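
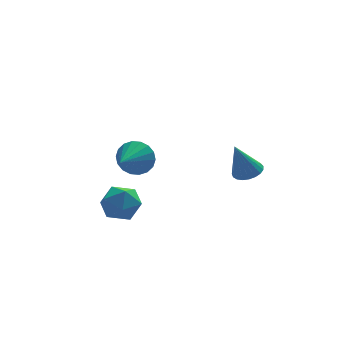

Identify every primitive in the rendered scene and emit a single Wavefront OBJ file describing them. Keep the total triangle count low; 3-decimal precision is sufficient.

v -1.3 0.765 -2.255
v -0.674 0.682 -1.442
v -2.34 -0.685 -1.605
v -0.993 0.976 -1.295
v -1.373 1.229 -1.339
v -1.738 1.39 -1.564
v -2.017 1.427 -1.926
v -2.153 1.333 -2.353
v -2.121 1.127 -2.761
v -1.926 0.849 -3.069
v -1.607 0.554 -3.216
v -1.227 0.302 -3.172
v -0.861 0.141 -2.947
v -0.583 0.103 -2.585
v -0.446 0.197 -2.157
v -0.479 0.404 -1.749
v 3.303 -2.769 -1.72
v 3.743 -3.401 -1.595
v 2.617 -2.891 0.08
v 3.942 -3.161 -1.503
v 4.03 -2.853 -1.449
v 3.992 -2.531 -1.441
v 3.835 -2.25 -1.482
v 3.586 -2.059 -1.564
v 3.288 -1.991 -1.673
v 2.993 -2.057 -1.79
v 2.752 -2.246 -1.895
v 2.605 -2.525 -1.969
v 2.58 -2.847 -2.001
v 2.679 -3.156 -1.984
v 2.887 -3.397 -1.921
v 3.166 -3.53 -1.824
v 3.469 -3.531 -1.708
v -3.8 -4.196 -1.807
v -3.252 -3.287 -1.59
v -2.668 -4.573 -3.09
v -2.12 -3.664 -2.873
v -2.11 -4.484 -2.166
v -2.809 -4.251 -1.373
v -3.111 -3.609 -3.307
v -3.81 -3.376 -2.514
v -2.826 -2.924 -2.518
v -2.207 -3.465 -1.812
v -3.713 -4.395 -2.868
v -3.094 -4.936 -2.162
f 2 1 4
f 2 4 3
f 4 1 5
f 4 5 3
f 5 1 6
f 5 6 3
f 6 1 7
f 6 7 3
f 7 1 8
f 7 8 3
f 8 1 9
f 8 9 3
f 9 1 10
f 9 10 3
f 10 1 11
f 10 11 3
f 11 1 12
f 11 12 3
f 12 1 13
f 12 13 3
f 13 1 14
f 13 14 3
f 14 1 15
f 14 15 3
f 15 1 16
f 15 16 3
f 16 1 2
f 16 2 3
f 18 17 20
f 18 20 19
f 20 17 21
f 20 21 19
f 21 17 22
f 21 22 19
f 22 17 23
f 22 23 19
f 23 17 24
f 23 24 19
f 24 17 25
f 24 25 19
f 25 17 26
f 25 26 19
f 26 17 27
f 26 27 19
f 27 17 28
f 27 28 19
f 28 17 29
f 28 29 19
f 29 17 30
f 29 30 19
f 30 17 31
f 30 31 19
f 31 17 32
f 31 32 19
f 32 17 33
f 32 33 19
f 33 17 18
f 33 18 19
f 34 45 39
f 34 39 35
f 34 35 41
f 34 41 44
f 34 44 45
f 35 39 43
f 39 45 38
f 45 44 36
f 44 41 40
f 41 35 42
f 37 43 38
f 37 38 36
f 37 36 40
f 37 40 42
f 37 42 43
f 38 43 39
f 36 38 45
f 40 36 44
f 42 40 41
f 43 42 35



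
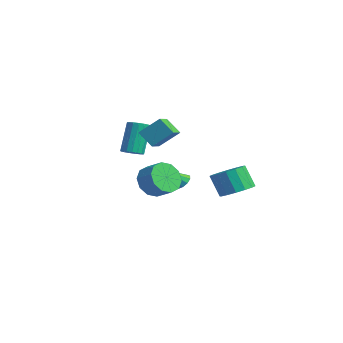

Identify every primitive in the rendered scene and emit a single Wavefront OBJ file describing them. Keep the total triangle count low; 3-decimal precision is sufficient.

v -3.149 2.91 -1.932
v -2.71 3.135 -1.607
v -3.331 1.73 -0.868
v -3.023 3.285 -1.494
v -3.383 3.292 -1.549
v -3.654 3.153 -1.749
v -3.732 2.922 -2.02
v -3.587 2.686 -2.257
v -3.274 2.535 -2.37
v -2.914 2.528 -2.316
v -2.643 2.667 -2.115
v -2.565 2.899 -1.844
v -2.259 0.252 2.44
v -1.717 1.24 3.444
v -1.486 0.672 1.609
v -0.944 1.66 2.614
v -1.456 -0.54 2.786
v -0.914 0.448 3.791
v -0.683 -0.12 1.956
v -0.141 0.868 2.96
v 3.412 -2.041 1.067
v 3.995 -2.579 0.442
v 4.891 -2.217 0.968
v 4.308 -1.679 1.593
v 3.914 -2.013 0.191
v 4.811 -1.652 0.717
v 3.641 -1.458 0.275
v 4.538 -1.096 0.801
v 3.281 -1.125 0.661
v 4.177 -0.764 1.187
v 2.97 -1.142 1.202
v 3.867 -0.781 1.728
v 2.829 -1.503 1.692
v 3.725 -1.141 2.218
v 2.909 -2.068 1.943
v 3.806 -1.707 2.469
v 3.182 -2.624 1.859
v 4.079 -2.262 2.385
v 3.543 -2.956 1.473
v 4.439 -2.595 1.999
v 3.853 -2.939 0.932
v 4.75 -2.578 1.458
v -2.71 -0.346 0.906
v -2.167 -0.592 1.166
v -2.747 0.08 3.014
v -3.29 0.326 2.754
v -2.087 -0.302 1.086
v -2.667 0.37 2.934
v -2.149 -0.022 0.964
v -2.729 0.65 2.812
v -2.34 0.183 0.83
v -2.92 0.855 2.678
v -2.616 0.267 0.713
v -3.196 0.939 2.56
v -2.913 0.211 0.64
v -3.493 0.883 2.488
v -3.164 0.027 0.628
v -3.744 0.699 2.476
v -3.311 -0.242 0.68
v -3.89 0.43 2.528
v -3.32 -0.535 0.784
v -3.9 0.137 2.631
v -3.189 -0.785 0.915
v -3.769 -0.113 2.763
v -2.949 -0.934 1.045
v -3.529 -0.262 2.893
v -2.654 -0.949 1.143
v -3.234 -0.277 2.991
v -2.372 -0.825 1.186
v -2.952 -0.153 3.034
v 2.315 3.406 -0.878
v 3.075 3.87 -0.422
v 2.465 3.577 0.894
v 1.705 3.114 0.438
v 2.722 4.24 -0.504
v 2.112 3.947 0.812
v 2.26 4.386 -0.686
v 1.65 4.093 0.63
v 1.813 4.27 -0.919
v 1.202 3.977 0.397
v 1.5 3.922 -1.141
v 0.89 3.63 0.175
v 1.406 3.437 -1.293
v 0.796 3.144 0.023
v 1.555 2.943 -1.334
v 0.945 2.65 -0.018
v 1.908 2.573 -1.252
v 1.298 2.28 0.064
v 2.37 2.427 -1.07
v 1.76 2.134 0.246
v 2.818 2.543 -0.837
v 2.207 2.25 0.479
v 3.13 2.89 -0.615
v 2.52 2.598 0.701
v 3.224 3.376 -0.463
v 2.614 3.083 0.853
f 2 1 4
f 2 4 3
f 4 1 5
f 4 5 3
f 5 1 6
f 5 6 3
f 6 1 7
f 6 7 3
f 7 1 8
f 7 8 3
f 8 1 9
f 8 9 3
f 9 1 10
f 9 10 3
f 10 1 11
f 10 11 3
f 11 1 12
f 11 12 3
f 12 1 2
f 12 2 3
f 14 16 13
f 17 14 13
f 13 16 15
f 15 17 13
f 14 20 16
f 18 14 17
f 18 20 14
f 16 20 15
f 19 17 15
f 15 20 19
f 19 18 17
f 20 18 19
f 22 21 25
f 22 25 23
f 23 25 26
f 23 26 24
f 25 21 27
f 25 27 26
f 26 27 28
f 26 28 24
f 27 21 29
f 27 29 28
f 28 29 30
f 28 30 24
f 29 21 31
f 29 31 30
f 30 31 32
f 30 32 24
f 31 21 33
f 31 33 32
f 32 33 34
f 32 34 24
f 33 21 35
f 33 35 34
f 34 35 36
f 34 36 24
f 35 21 37
f 35 37 36
f 36 37 38
f 36 38 24
f 37 21 39
f 37 39 38
f 38 39 40
f 38 40 24
f 39 21 41
f 39 41 40
f 40 41 42
f 40 42 24
f 41 21 22
f 41 22 42
f 42 22 23
f 42 23 24
f 44 43 47
f 44 47 45
f 45 47 48
f 45 48 46
f 47 43 49
f 47 49 48
f 48 49 50
f 48 50 46
f 49 43 51
f 49 51 50
f 50 51 52
f 50 52 46
f 51 43 53
f 51 53 52
f 52 53 54
f 52 54 46
f 53 43 55
f 53 55 54
f 54 55 56
f 54 56 46
f 55 43 57
f 55 57 56
f 56 57 58
f 56 58 46
f 57 43 59
f 57 59 58
f 58 59 60
f 58 60 46
f 59 43 61
f 59 61 60
f 60 61 62
f 60 62 46
f 61 43 63
f 61 63 62
f 62 63 64
f 62 64 46
f 63 43 65
f 63 65 64
f 64 65 66
f 64 66 46
f 65 43 67
f 65 67 66
f 66 67 68
f 66 68 46
f 67 43 69
f 67 69 68
f 68 69 70
f 68 70 46
f 69 43 44
f 69 44 70
f 70 44 45
f 70 45 46
f 72 71 75
f 72 75 73
f 73 75 76
f 73 76 74
f 75 71 77
f 75 77 76
f 76 77 78
f 76 78 74
f 77 71 79
f 77 79 78
f 78 79 80
f 78 80 74
f 79 71 81
f 79 81 80
f 80 81 82
f 80 82 74
f 81 71 83
f 81 83 82
f 82 83 84
f 82 84 74
f 83 71 85
f 83 85 84
f 84 85 86
f 84 86 74
f 85 71 87
f 85 87 86
f 86 87 88
f 86 88 74
f 87 71 89
f 87 89 88
f 88 89 90
f 88 90 74
f 89 71 91
f 89 91 90
f 90 91 92
f 90 92 74
f 91 71 93
f 91 93 92
f 92 93 94
f 92 94 74
f 93 71 95
f 93 95 94
f 94 95 96
f 94 96 74
f 95 71 72
f 95 72 96
f 96 72 73
f 96 73 74



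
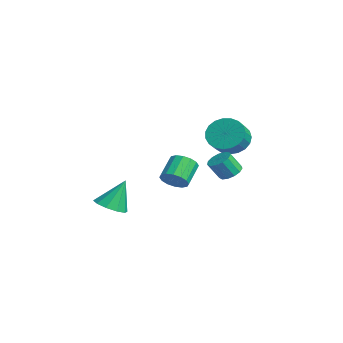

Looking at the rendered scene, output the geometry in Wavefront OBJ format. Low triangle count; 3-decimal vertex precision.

v 1.703 -2.721 -1.87
v 2.662 -2.686 -1.851
v 1.637 -1.859 -0.19
v 2.465 -2.191 -2.113
v 1.977 -1.899 -2.282
v 1.385 -1.921 -2.294
v 0.913 -2.248 -2.144
v 0.744 -2.757 -1.889
v 0.94 -3.252 -1.628
v 1.428 -3.544 -1.459
v 2.021 -3.522 -1.447
v 2.492 -3.194 -1.597
v 1.086 4.173 1.788
v 1.657 3.85 0.917
v 2.365 3.203 1.622
v 1.794 3.527 2.492
v 1.878 4.226 1.041
v 2.586 3.58 1.745
v 1.962 4.593 1.293
v 2.67 3.946 1.998
v 1.894 4.888 1.631
v 2.602 4.241 2.336
v 1.687 5.058 1.996
v 2.395 4.412 2.701
v 1.376 5.076 2.325
v 2.084 4.429 3.03
v 1.015 4.938 2.561
v 1.723 4.291 3.266
v 0.666 4.667 2.664
v 1.374 4.021 3.368
v 0.389 4.312 2.615
v 1.097 3.665 3.319
v 0.234 3.932 2.423
v 0.942 3.285 3.127
v 0.225 3.594 2.121
v 0.933 2.947 2.825
v 0.365 3.356 1.761
v 1.074 2.709 2.466
v 0.63 3.26 1.406
v 1.339 2.613 2.111
v 0.974 3.321 1.118
v 1.682 2.674 1.822
v 1.337 3.53 0.944
v 2.045 2.883 1.649
v 3.005 3.378 0.189
v 3.618 3.636 0.408
v 3.527 3.001 1.411
v 2.915 2.742 1.191
v 3.339 3.883 0.539
v 3.248 3.248 1.542
v 2.955 3.969 0.559
v 2.864 3.334 1.562
v 2.587 3.868 0.461
v 2.496 3.233 1.464
v 2.351 3.61 0.277
v 2.26 2.975 1.279
v 2.324 3.279 0.065
v 2.233 2.644 1.067
v 2.512 2.979 -0.108
v 2.422 2.344 0.894
v 2.858 2.806 -0.187
v 2.767 2.171 0.815
v 3.25 2.814 -0.146
v 3.159 2.179 0.856
v 3.565 3.001 0.001
v 3.474 2.366 1.003
v 3.702 3.307 0.208
v 3.611 2.672 1.21
v 2.859 0.334 -0.036
v 3.308 0.13 0.594
v 2.47 0.982 1.466
v 2.021 1.186 0.836
v 3.489 0.468 0.438
v 2.651 1.32 1.311
v 3.502 0.77 0.155
v 2.664 1.622 1.028
v 3.342 0.955 -0.179
v 2.504 1.808 0.694
v 3.053 0.974 -0.475
v 2.215 1.826 0.398
v 2.712 0.821 -0.653
v 1.874 1.674 0.219
v 2.41 0.538 -0.666
v 1.572 1.39 0.206
v 2.229 0.2 -0.511
v 1.391 1.052 0.362
v 2.216 -0.102 -0.228
v 1.378 0.75 0.645
v 2.376 -0.288 0.106
v 1.538 0.565 0.979
v 2.665 -0.306 0.402
v 1.827 0.546 1.275
v 3.006 -0.154 0.581
v 2.168 0.699 1.453
f 2 1 4
f 2 4 3
f 4 1 5
f 4 5 3
f 5 1 6
f 5 6 3
f 6 1 7
f 6 7 3
f 7 1 8
f 7 8 3
f 8 1 9
f 8 9 3
f 9 1 10
f 9 10 3
f 10 1 11
f 10 11 3
f 11 1 12
f 11 12 3
f 12 1 2
f 12 2 3
f 14 13 17
f 14 17 15
f 15 17 18
f 15 18 16
f 17 13 19
f 17 19 18
f 18 19 20
f 18 20 16
f 19 13 21
f 19 21 20
f 20 21 22
f 20 22 16
f 21 13 23
f 21 23 22
f 22 23 24
f 22 24 16
f 23 13 25
f 23 25 24
f 24 25 26
f 24 26 16
f 25 13 27
f 25 27 26
f 26 27 28
f 26 28 16
f 27 13 29
f 27 29 28
f 28 29 30
f 28 30 16
f 29 13 31
f 29 31 30
f 30 31 32
f 30 32 16
f 31 13 33
f 31 33 32
f 32 33 34
f 32 34 16
f 33 13 35
f 33 35 34
f 34 35 36
f 34 36 16
f 35 13 37
f 35 37 36
f 36 37 38
f 36 38 16
f 37 13 39
f 37 39 38
f 38 39 40
f 38 40 16
f 39 13 41
f 39 41 40
f 40 41 42
f 40 42 16
f 41 13 43
f 41 43 42
f 42 43 44
f 42 44 16
f 43 13 14
f 43 14 44
f 44 14 15
f 44 15 16
f 46 45 49
f 46 49 47
f 47 49 50
f 47 50 48
f 49 45 51
f 49 51 50
f 50 51 52
f 50 52 48
f 51 45 53
f 51 53 52
f 52 53 54
f 52 54 48
f 53 45 55
f 53 55 54
f 54 55 56
f 54 56 48
f 55 45 57
f 55 57 56
f 56 57 58
f 56 58 48
f 57 45 59
f 57 59 58
f 58 59 60
f 58 60 48
f 59 45 61
f 59 61 60
f 60 61 62
f 60 62 48
f 61 45 63
f 61 63 62
f 62 63 64
f 62 64 48
f 63 45 65
f 63 65 64
f 64 65 66
f 64 66 48
f 65 45 67
f 65 67 66
f 66 67 68
f 66 68 48
f 67 45 46
f 67 46 68
f 68 46 47
f 68 47 48
f 70 69 73
f 70 73 71
f 71 73 74
f 71 74 72
f 73 69 75
f 73 75 74
f 74 75 76
f 74 76 72
f 75 69 77
f 75 77 76
f 76 77 78
f 76 78 72
f 77 69 79
f 77 79 78
f 78 79 80
f 78 80 72
f 79 69 81
f 79 81 80
f 80 81 82
f 80 82 72
f 81 69 83
f 81 83 82
f 82 83 84
f 82 84 72
f 83 69 85
f 83 85 84
f 84 85 86
f 84 86 72
f 85 69 87
f 85 87 86
f 86 87 88
f 86 88 72
f 87 69 89
f 87 89 88
f 88 89 90
f 88 90 72
f 89 69 91
f 89 91 90
f 90 91 92
f 90 92 72
f 91 69 93
f 91 93 92
f 92 93 94
f 92 94 72
f 93 69 70
f 93 70 94
f 94 70 71
f 94 71 72



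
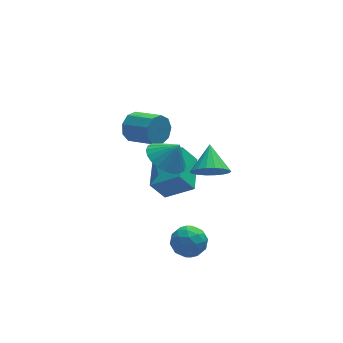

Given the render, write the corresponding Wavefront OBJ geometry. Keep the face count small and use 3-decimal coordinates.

v 0.476 -1.567 -4.251
v 1.088 -2.116 -3.9
v -0.408 -1.844 -3.14
v 0.204 -2.393 -2.789
v 0.354 -1.512 -2.811
v 0.9 -1.341 -3.497
v -0.22 -2.619 -3.543
v 0.326 -2.448 -4.229
v 0.658 -2.766 -3.463
v 1.012 -2.082 -3.01
v -0.332 -1.878 -4.03
v 0.022 -1.194 -3.577
v 0.86 -1.818 -4.173
v -0.18 -2.142 -2.867
v -0.092 -1.625 -2.88
v 0.268 -1.947 -2.674
v 0.749 -1.362 -3.936
v 1.109 -1.684 -3.73
v 0.677 -1.329 -3.09
v -0.429 -2.276 -3.31
v -0.069 -2.598 -3.104
v 0.412 -2.013 -4.366
v 0.772 -2.335 -4.16
v 0.003 -2.631 -3.95
v 0.967 -2.522 -3.71
v 0.447 -2.685 -3.057
v 0.198 -2.818 -3.5
v 0.519 -2.717 -3.903
v 1.175 -2.12 -3.444
v 0.655 -2.282 -2.791
v 0.743 -1.765 -2.803
v 1.064 -1.664 -3.207
v 0.922 -2.502 -3.187
v 0.025 -1.678 -4.249
v -0.495 -1.84 -3.596
v -0.384 -2.296 -3.833
v -0.063 -2.195 -4.237
v 0.233 -1.275 -3.983
v -0.287 -1.438 -3.33
v 0.161 -1.243 -3.137
v 0.482 -1.142 -3.54
v -0.242 -1.458 -3.853
v 1.582 -1.051 0.349
v 2.438 -1.06 0.04
v 1.898 0.111 1.191
v 2.25 -0.818 -0.224
v 1.929 -0.622 -0.374
v 1.54 -0.511 -0.382
v 1.159 -0.507 -0.244
v 0.862 -0.611 0.01
v 0.707 -0.802 0.332
v 0.726 -1.043 0.658
v 0.915 -1.285 0.922
v 1.236 -1.481 1.072
v 1.625 -1.592 1.08
v 2.006 -1.596 0.942
v 2.303 -1.492 0.687
v 2.457 -1.301 0.365
v -0.871 0.091 -1.032
v 0.332 -0.501 -0.177
v -0.21 1.907 -0.702
v 0.993 1.314 0.152
v -0.193 0.026 -2.032
v 1.01 -0.567 -1.178
v 0.468 1.841 -1.703
v 1.671 1.249 -0.848
v -0.557 -1.463 2.217
v 0.231 -0.98 1.81
v 0.017 -1.617 3.143
v 0.037 -0.681 1.979
v -0.248 -0.502 2.185
v -0.579 -0.47 2.395
v -0.907 -0.588 2.578
v -1.182 -0.84 2.707
v -1.361 -1.187 2.76
v -1.418 -1.576 2.731
v -1.344 -1.947 2.624
v -1.15 -2.246 2.455
v -0.865 -2.425 2.249
v -0.534 -2.457 2.039
v -0.206 -2.339 1.855
v 0.069 -2.087 1.727
v 0.248 -1.74 1.673
v 0.305 -1.351 1.702
v -0.628 3.697 0.002
v -0.172 3.727 -0.678
v 0.704 2.553 -0.143
v 0.248 2.523 0.538
v 0.044 4.067 -0.287
v 0.92 2.892 0.248
v -0.054 4.233 0.239
v 0.822 3.059 0.775
v -0.421 4.149 0.655
v 0.455 2.974 1.19
v -0.885 3.853 0.765
v -0.009 2.679 1.301
v -1.229 3.485 0.518
v -0.353 2.31 1.054
v -1.291 3.216 0.03
v -0.415 2.041 0.566
v -1.043 3.172 -0.471
v -0.167 1.997 0.064
v -0.601 3.374 -0.751
v 0.275 2.2 -0.215
f 1 38 17
f 38 12 41
f 17 41 6
f 38 41 17
f 1 17 13
f 17 6 18
f 13 18 2
f 17 18 13
f 1 13 22
f 13 2 23
f 22 23 8
f 13 23 22
f 1 22 34
f 22 8 37
f 34 37 11
f 22 37 34
f 1 34 38
f 34 11 42
f 38 42 12
f 34 42 38
f 2 18 29
f 18 6 32
f 29 32 10
f 18 32 29
f 6 41 19
f 41 12 40
f 19 40 5
f 41 40 19
f 12 42 39
f 42 11 35
f 39 35 3
f 42 35 39
f 11 37 36
f 37 8 24
f 36 24 7
f 37 24 36
f 8 23 28
f 23 2 25
f 28 25 9
f 23 25 28
f 4 30 16
f 30 10 31
f 16 31 5
f 30 31 16
f 4 16 14
f 16 5 15
f 14 15 3
f 16 15 14
f 4 14 21
f 14 3 20
f 21 20 7
f 14 20 21
f 4 21 26
f 21 7 27
f 26 27 9
f 21 27 26
f 4 26 30
f 26 9 33
f 30 33 10
f 26 33 30
f 5 31 19
f 31 10 32
f 19 32 6
f 31 32 19
f 3 15 39
f 15 5 40
f 39 40 12
f 15 40 39
f 7 20 36
f 20 3 35
f 36 35 11
f 20 35 36
f 9 27 28
f 27 7 24
f 28 24 8
f 27 24 28
f 10 33 29
f 33 9 25
f 29 25 2
f 33 25 29
f 44 43 46
f 44 46 45
f 46 43 47
f 46 47 45
f 47 43 48
f 47 48 45
f 48 43 49
f 48 49 45
f 49 43 50
f 49 50 45
f 50 43 51
f 50 51 45
f 51 43 52
f 51 52 45
f 52 43 53
f 52 53 45
f 53 43 54
f 53 54 45
f 54 43 55
f 54 55 45
f 55 43 56
f 55 56 45
f 56 43 57
f 56 57 45
f 57 43 58
f 57 58 45
f 58 43 44
f 58 44 45
f 60 62 59
f 63 60 59
f 59 62 61
f 61 63 59
f 60 66 62
f 64 60 63
f 64 66 60
f 62 66 61
f 65 63 61
f 61 66 65
f 65 64 63
f 66 64 65
f 68 67 70
f 68 70 69
f 70 67 71
f 70 71 69
f 71 67 72
f 71 72 69
f 72 67 73
f 72 73 69
f 73 67 74
f 73 74 69
f 74 67 75
f 74 75 69
f 75 67 76
f 75 76 69
f 76 67 77
f 76 77 69
f 77 67 78
f 77 78 69
f 78 67 79
f 78 79 69
f 79 67 80
f 79 80 69
f 80 67 81
f 80 81 69
f 81 67 82
f 81 82 69
f 82 67 83
f 82 83 69
f 83 67 84
f 83 84 69
f 84 67 68
f 84 68 69
f 86 85 89
f 86 89 87
f 87 89 90
f 87 90 88
f 89 85 91
f 89 91 90
f 90 91 92
f 90 92 88
f 91 85 93
f 91 93 92
f 92 93 94
f 92 94 88
f 93 85 95
f 93 95 94
f 94 95 96
f 94 96 88
f 95 85 97
f 95 97 96
f 96 97 98
f 96 98 88
f 97 85 99
f 97 99 98
f 98 99 100
f 98 100 88
f 99 85 101
f 99 101 100
f 100 101 102
f 100 102 88
f 101 85 103
f 101 103 102
f 102 103 104
f 102 104 88
f 103 85 86
f 103 86 104
f 104 86 87
f 104 87 88



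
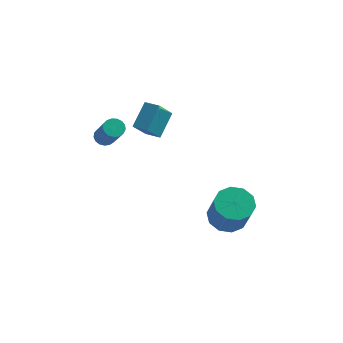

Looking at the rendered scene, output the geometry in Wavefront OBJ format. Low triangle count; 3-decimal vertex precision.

v -2.001 0.376 1.586
v -1.653 1.529 2.593
v -1.537 1.176 0.509
v -1.189 2.329 1.515
v -1.211 0.051 1.685
v -0.863 1.204 2.691
v -0.747 0.851 0.607
v -0.399 2.004 1.614
v -3.495 0.73 0.339
v -2.975 0.871 0.186
v -2.205 -0.23 1.788
v -2.725 -0.37 1.941
v -3.047 1.066 0.355
v -2.278 -0.034 1.956
v -3.221 1.184 0.52
v -2.452 0.084 2.122
v -3.459 1.199 0.644
v -2.69 0.098 2.246
v -3.704 1.106 0.698
v -2.935 0.005 2.3
v -3.902 0.927 0.67
v -3.133 -0.174 2.271
v -4.006 0.703 0.566
v -3.237 -0.398 2.167
v -3.993 0.485 0.41
v -3.224 -0.616 2.012
v -3.866 0.323 0.238
v -3.097 -0.777 1.84
v -3.654 0.255 0.089
v -2.884 -0.845 1.691
v -3.405 0.296 -0.002
v -2.636 -0.805 1.599
v -3.177 0.436 -0.016
v -2.408 -0.665 1.586
v -3.022 0.643 0.052
v -2.252 -0.457 1.654
v 2.653 0.793 -4.753
v 3.51 0.387 -5.204
v 4.024 -0.558 -3.378
v 3.167 -0.153 -2.927
v 3.67 0.963 -4.951
v 4.184 0.018 -3.125
v 3.442 1.474 -4.623
v 3.955 0.528 -2.796
v 2.912 1.724 -4.344
v 3.426 0.779 -2.517
v 2.283 1.619 -4.222
v 2.797 0.674 -2.395
v 1.796 1.198 -4.302
v 2.31 0.253 -2.476
v 1.636 0.622 -4.555
v 2.15 -0.323 -2.729
v 1.865 0.112 -4.884
v 2.378 -0.834 -3.057
v 2.394 -0.139 -5.163
v 2.908 -1.084 -3.336
v 3.023 -0.034 -5.285
v 3.537 -0.979 -3.458
f 2 4 1
f 5 2 1
f 1 4 3
f 3 5 1
f 2 8 4
f 6 2 5
f 6 8 2
f 4 8 3
f 7 5 3
f 3 8 7
f 7 6 5
f 8 6 7
f 10 9 13
f 10 13 11
f 11 13 14
f 11 14 12
f 13 9 15
f 13 15 14
f 14 15 16
f 14 16 12
f 15 9 17
f 15 17 16
f 16 17 18
f 16 18 12
f 17 9 19
f 17 19 18
f 18 19 20
f 18 20 12
f 19 9 21
f 19 21 20
f 20 21 22
f 20 22 12
f 21 9 23
f 21 23 22
f 22 23 24
f 22 24 12
f 23 9 25
f 23 25 24
f 24 25 26
f 24 26 12
f 25 9 27
f 25 27 26
f 26 27 28
f 26 28 12
f 27 9 29
f 27 29 28
f 28 29 30
f 28 30 12
f 29 9 31
f 29 31 30
f 30 31 32
f 30 32 12
f 31 9 33
f 31 33 32
f 32 33 34
f 32 34 12
f 33 9 35
f 33 35 34
f 34 35 36
f 34 36 12
f 35 9 10
f 35 10 36
f 36 10 11
f 36 11 12
f 38 37 41
f 38 41 39
f 39 41 42
f 39 42 40
f 41 37 43
f 41 43 42
f 42 43 44
f 42 44 40
f 43 37 45
f 43 45 44
f 44 45 46
f 44 46 40
f 45 37 47
f 45 47 46
f 46 47 48
f 46 48 40
f 47 37 49
f 47 49 48
f 48 49 50
f 48 50 40
f 49 37 51
f 49 51 50
f 50 51 52
f 50 52 40
f 51 37 53
f 51 53 52
f 52 53 54
f 52 54 40
f 53 37 55
f 53 55 54
f 54 55 56
f 54 56 40
f 55 37 57
f 55 57 56
f 56 57 58
f 56 58 40
f 57 37 38
f 57 38 58
f 58 38 39
f 58 39 40



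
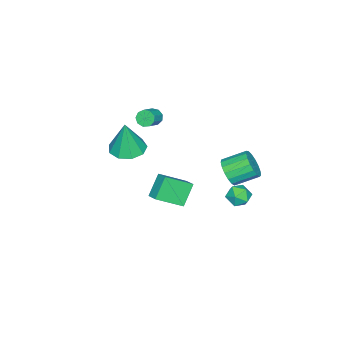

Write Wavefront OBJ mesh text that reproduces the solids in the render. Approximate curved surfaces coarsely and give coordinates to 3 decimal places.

v -1.273 4.194 -1.899
v -0.571 3.912 -1.641
v -1.849 3.728 -0.839
v -1.147 3.446 -0.581
v -1.276 4.234 -0.606
v -0.921 4.522 -1.261
v -1.499 3.118 -1.219
v -1.144 3.406 -1.874
v -0.711 3.247 -1.221
v -0.573 3.938 -0.843
v -1.847 3.702 -1.637
v -1.709 4.393 -1.259
v -2.822 -2.501 1.801
v -2.575 -2.849 1.409
v -1.57 -2.786 1.986
v -1.818 -2.439 2.379
v -2.535 -2.47 1.298
v -1.531 -2.407 1.876
v -2.63 -2.106 1.424
v -1.625 -2.043 2.001
v -2.814 -1.926 1.726
v -1.81 -1.864 2.303
v -3.003 -2.016 2.063
v -1.999 -1.954 2.64
v -3.107 -2.333 2.278
v -2.102 -2.27 2.855
v -3.077 -2.729 2.27
v -2.073 -2.666 2.847
v -2.929 -3.018 2.043
v -1.924 -2.955 2.62
v -2.73 -3.065 1.703
v -1.726 -3.003 2.28
v -2.988 2.208 -1.231
v -2.577 2.826 -1.808
v -3.342 3.99 -1.106
v -3.752 3.372 -0.529
v -2.953 2.709 -2.025
v -3.718 3.874 -1.323
v -3.338 2.478 -2.061
v -4.102 3.643 -1.358
v -3.642 2.185 -1.906
v -4.407 3.349 -1.204
v -3.796 1.897 -1.596
v -4.561 3.061 -0.894
v -3.765 1.68 -1.203
v -4.53 2.845 -0.501
v -3.556 1.584 -0.817
v -4.321 2.749 -0.114
v -3.217 1.631 -0.525
v -3.982 2.796 0.177
v -2.825 1.81 -0.395
v -3.59 2.975 0.307
v -2.471 2.08 -0.457
v -3.235 3.245 0.246
v -2.234 2.38 -0.696
v -2.999 3.544 0.007
v -2.171 2.639 -1.057
v -2.936 3.804 -0.355
v -2.294 2.8 -1.459
v -3.059 3.965 -0.757
v 0.267 -2.311 1.368
v 1.052 -1.576 1.269
v 0.533 -2.309 3.492
v 0.399 -1.24 1.35
v -0.315 -1.405 1.44
v -0.757 -1.994 1.496
v -0.72 -2.732 1.492
v -0.221 -3.273 1.431
v 0.507 -3.364 1.34
v 1.122 -2.963 1.262
v 1.337 -2.257 1.234
v 3.187 1.36 2.785
v 3.597 2.01 3.098
v 2.143 2.453 1.883
v 2.552 3.103 2.197
v 4.128 1.317 1.643
v 4.537 1.967 1.957
v 3.083 2.41 0.742
v 3.493 3.06 1.055
f 1 12 6
f 1 6 2
f 1 2 8
f 1 8 11
f 1 11 12
f 2 6 10
f 6 12 5
f 12 11 3
f 11 8 7
f 8 2 9
f 4 10 5
f 4 5 3
f 4 3 7
f 4 7 9
f 4 9 10
f 5 10 6
f 3 5 12
f 7 3 11
f 9 7 8
f 10 9 2
f 14 13 17
f 14 17 15
f 15 17 18
f 15 18 16
f 17 13 19
f 17 19 18
f 18 19 20
f 18 20 16
f 19 13 21
f 19 21 20
f 20 21 22
f 20 22 16
f 21 13 23
f 21 23 22
f 22 23 24
f 22 24 16
f 23 13 25
f 23 25 24
f 24 25 26
f 24 26 16
f 25 13 27
f 25 27 26
f 26 27 28
f 26 28 16
f 27 13 29
f 27 29 28
f 28 29 30
f 28 30 16
f 29 13 31
f 29 31 30
f 30 31 32
f 30 32 16
f 31 13 14
f 31 14 32
f 32 14 15
f 32 15 16
f 34 33 37
f 34 37 35
f 35 37 38
f 35 38 36
f 37 33 39
f 37 39 38
f 38 39 40
f 38 40 36
f 39 33 41
f 39 41 40
f 40 41 42
f 40 42 36
f 41 33 43
f 41 43 42
f 42 43 44
f 42 44 36
f 43 33 45
f 43 45 44
f 44 45 46
f 44 46 36
f 45 33 47
f 45 47 46
f 46 47 48
f 46 48 36
f 47 33 49
f 47 49 48
f 48 49 50
f 48 50 36
f 49 33 51
f 49 51 50
f 50 51 52
f 50 52 36
f 51 33 53
f 51 53 52
f 52 53 54
f 52 54 36
f 53 33 55
f 53 55 54
f 54 55 56
f 54 56 36
f 55 33 57
f 55 57 56
f 56 57 58
f 56 58 36
f 57 33 59
f 57 59 58
f 58 59 60
f 58 60 36
f 59 33 34
f 59 34 60
f 60 34 35
f 60 35 36
f 62 61 64
f 62 64 63
f 64 61 65
f 64 65 63
f 65 61 66
f 65 66 63
f 66 61 67
f 66 67 63
f 67 61 68
f 67 68 63
f 68 61 69
f 68 69 63
f 69 61 70
f 69 70 63
f 70 61 71
f 70 71 63
f 71 61 62
f 71 62 63
f 73 75 72
f 76 73 72
f 72 75 74
f 74 76 72
f 73 79 75
f 77 73 76
f 77 79 73
f 75 79 74
f 78 76 74
f 74 79 78
f 78 77 76
f 79 77 78



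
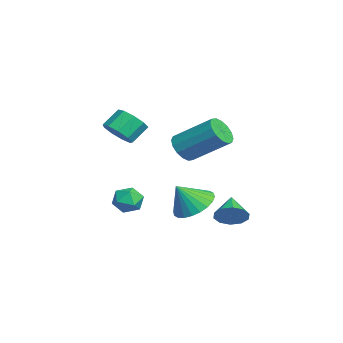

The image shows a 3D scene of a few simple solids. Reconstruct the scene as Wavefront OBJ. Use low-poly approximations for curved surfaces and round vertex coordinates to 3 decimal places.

v 2.886 -1.796 3.35
v 3.548 -2.081 3.342
v 4.195 -0.608 4.461
v 3.534 -0.324 4.47
v 3.537 -1.852 3.047
v 4.185 -0.38 4.167
v 3.352 -1.609 2.834
v 4 -0.136 3.953
v 3.042 -1.416 2.759
v 3.69 0.057 3.879
v 2.69 -1.325 2.843
v 3.338 0.148 3.962
v 2.391 -1.36 3.062
v 3.039 0.113 4.182
v 2.225 -1.512 3.359
v 2.872 -0.039 4.478
v 2.235 -1.74 3.653
v 2.883 -0.268 4.773
v 2.42 -1.984 3.867
v 3.068 -0.511 4.986
v 2.73 -2.177 3.941
v 3.378 -0.704 5.061
v 3.082 -2.268 3.858
v 3.73 -0.795 4.977
v 3.381 -2.233 3.638
v 4.029 -0.76 4.758
v 1.846 -1.268 -0.124
v 2.452 -0.57 0.231
v 2.054 -2.012 0.984
v 2.112 -0.454 0.373
v 1.732 -0.462 0.439
v 1.369 -0.592 0.419
v 1.078 -0.826 0.317
v 0.905 -1.127 0.147
v 0.875 -1.449 -0.063
v 0.993 -1.744 -0.283
v 1.241 -1.966 -0.479
v 1.581 -2.082 -0.621
v 1.961 -2.075 -0.687
v 2.324 -1.944 -0.667
v 2.615 -1.711 -0.564
v 2.788 -1.41 -0.395
v 2.818 -1.088 -0.184
v 2.7 -0.793 0.036
v -0.616 -4.233 3.023
v -0.267 -3.629 2.651
v -0.656 -2.964 3.364
v -1.004 -3.567 3.737
v -0.764 -3.707 2.452
v -1.153 -3.042 3.166
v -1.191 -4.03 2.521
v -1.58 -3.365 3.235
v -1.349 -4.448 2.825
v -1.738 -3.783 3.539
v -1.164 -4.766 3.221
v -1.553 -4.101 3.935
v -0.722 -4.833 3.525
v -1.111 -4.168 4.239
v -0.231 -4.62 3.594
v -0.619 -3.955 4.308
v 0.081 -4.225 3.396
v -0.308 -3.56 4.109
v 0.066 -3.834 3.023
v -0.322 -3.169 3.737
v -1.414 -3.12 -0.889
v -0.862 -3.553 -1.173
v -2.218 -4.027 -1.067
v -1.666 -4.46 -1.351
v -1.669 -4.286 -0.614
v -1.172 -3.725 -0.504
v -1.908 -3.855 -1.736
v -1.411 -3.294 -1.626
v -1.167 -4.007 -1.697
v -1.019 -4.273 -1.004
v -2.061 -3.307 -1.236
v -1.913 -3.573 -0.543
v 1.769 0.26 -0.86
v 2.166 0.264 -0.223
v 0.711 0.36 -0.2
v 2.119 0.702 -0.365
v 1.938 0.972 -0.696
v 1.693 0.969 -1.09
v 1.476 0.696 -1.395
v 1.372 0.256 -1.496
v 1.419 -0.183 -1.354
v 1.599 -0.452 -1.023
v 1.845 -0.45 -0.629
v 2.061 -0.176 -0.324
f 2 1 5
f 2 5 3
f 3 5 6
f 3 6 4
f 5 1 7
f 5 7 6
f 6 7 8
f 6 8 4
f 7 1 9
f 7 9 8
f 8 9 10
f 8 10 4
f 9 1 11
f 9 11 10
f 10 11 12
f 10 12 4
f 11 1 13
f 11 13 12
f 12 13 14
f 12 14 4
f 13 1 15
f 13 15 14
f 14 15 16
f 14 16 4
f 15 1 17
f 15 17 16
f 16 17 18
f 16 18 4
f 17 1 19
f 17 19 18
f 18 19 20
f 18 20 4
f 19 1 21
f 19 21 20
f 20 21 22
f 20 22 4
f 21 1 23
f 21 23 22
f 22 23 24
f 22 24 4
f 23 1 25
f 23 25 24
f 24 25 26
f 24 26 4
f 25 1 2
f 25 2 26
f 26 2 3
f 26 3 4
f 28 27 30
f 28 30 29
f 30 27 31
f 30 31 29
f 31 27 32
f 31 32 29
f 32 27 33
f 32 33 29
f 33 27 34
f 33 34 29
f 34 27 35
f 34 35 29
f 35 27 36
f 35 36 29
f 36 27 37
f 36 37 29
f 37 27 38
f 37 38 29
f 38 27 39
f 38 39 29
f 39 27 40
f 39 40 29
f 40 27 41
f 40 41 29
f 41 27 42
f 41 42 29
f 42 27 43
f 42 43 29
f 43 27 44
f 43 44 29
f 44 27 28
f 44 28 29
f 46 45 49
f 46 49 47
f 47 49 50
f 47 50 48
f 49 45 51
f 49 51 50
f 50 51 52
f 50 52 48
f 51 45 53
f 51 53 52
f 52 53 54
f 52 54 48
f 53 45 55
f 53 55 54
f 54 55 56
f 54 56 48
f 55 45 57
f 55 57 56
f 56 57 58
f 56 58 48
f 57 45 59
f 57 59 58
f 58 59 60
f 58 60 48
f 59 45 61
f 59 61 60
f 60 61 62
f 60 62 48
f 61 45 63
f 61 63 62
f 62 63 64
f 62 64 48
f 63 45 46
f 63 46 64
f 64 46 47
f 64 47 48
f 65 76 70
f 65 70 66
f 65 66 72
f 65 72 75
f 65 75 76
f 66 70 74
f 70 76 69
f 76 75 67
f 75 72 71
f 72 66 73
f 68 74 69
f 68 69 67
f 68 67 71
f 68 71 73
f 68 73 74
f 69 74 70
f 67 69 76
f 71 67 75
f 73 71 72
f 74 73 66
f 78 77 80
f 78 80 79
f 80 77 81
f 80 81 79
f 81 77 82
f 81 82 79
f 82 77 83
f 82 83 79
f 83 77 84
f 83 84 79
f 84 77 85
f 84 85 79
f 85 77 86
f 85 86 79
f 86 77 87
f 86 87 79
f 87 77 88
f 87 88 79
f 88 77 78
f 88 78 79



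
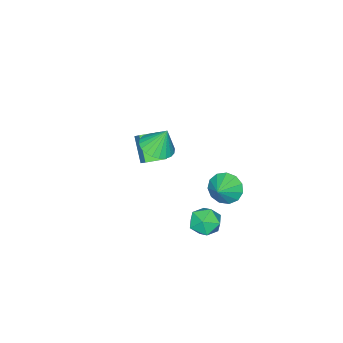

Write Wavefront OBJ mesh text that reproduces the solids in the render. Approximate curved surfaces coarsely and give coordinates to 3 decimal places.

v 1.37 3.857 -1.016
v 2.335 3.841 -0.656
v 0.985 2.559 -0.044
v 1.95 2.543 0.316
v 1.322 3.322 0.562
v 1.56 4.124 -0.039
v 1.76 2.276 -0.661
v 1.998 3.078 -1.262
v 2.576 2.864 -0.436
v 2.306 3.51 0.319
v 1.014 2.89 -1.019
v 0.744 3.536 -0.264
v -2.284 1.537 -1.333
v -1.929 2.097 -2.173
v -1.156 1.823 -0.667
v -2.232 2.485 -1.826
v -2.552 2.573 -1.323
v -2.787 2.331 -0.822
v -2.861 1.838 -0.484
v -2.753 1.249 -0.416
v -2.495 0.751 -0.638
v -2.17 0.503 -1.082
v -1.881 0.584 -1.605
v -1.72 0.967 -2.042
v -1.738 1.531 -2.253
v -2.383 -5.213 -0.526
v -1.941 -4.476 0.283
v -3.476 -4.511 -0.567
v -3.034 -3.774 0.241
v -1.646 -4.146 -1.901
v -1.204 -3.409 -1.093
v -2.739 -3.444 -1.943
v -2.297 -2.707 -1.134
v -0.09 -1.618 2.221
v 0.881 -1.169 2.248
v -0.37 -1.102 3.699
v 0.65 -0.856 2.095
v 0.307 -0.659 1.961
v -0.097 -0.609 1.867
v -0.499 -0.712 1.827
v -0.839 -0.953 1.846
v -1.065 -1.296 1.923
v -1.143 -1.687 2.046
v -1.06 -2.068 2.195
v -0.83 -2.381 2.348
v -0.487 -2.577 2.482
v -0.083 -2.628 2.576
v 0.319 -2.525 2.616
v 0.66 -2.284 2.596
v 0.886 -1.941 2.519
v 0.963 -1.55 2.397
f 1 12 6
f 1 6 2
f 1 2 8
f 1 8 11
f 1 11 12
f 2 6 10
f 6 12 5
f 12 11 3
f 11 8 7
f 8 2 9
f 4 10 5
f 4 5 3
f 4 3 7
f 4 7 9
f 4 9 10
f 5 10 6
f 3 5 12
f 7 3 11
f 9 7 8
f 10 9 2
f 14 13 16
f 14 16 15
f 16 13 17
f 16 17 15
f 17 13 18
f 17 18 15
f 18 13 19
f 18 19 15
f 19 13 20
f 19 20 15
f 20 13 21
f 20 21 15
f 21 13 22
f 21 22 15
f 22 13 23
f 22 23 15
f 23 13 24
f 23 24 15
f 24 13 25
f 24 25 15
f 25 13 14
f 25 14 15
f 27 29 26
f 30 27 26
f 26 29 28
f 28 30 26
f 27 33 29
f 31 27 30
f 31 33 27
f 29 33 28
f 32 30 28
f 28 33 32
f 32 31 30
f 33 31 32
f 35 34 37
f 35 37 36
f 37 34 38
f 37 38 36
f 38 34 39
f 38 39 36
f 39 34 40
f 39 40 36
f 40 34 41
f 40 41 36
f 41 34 42
f 41 42 36
f 42 34 43
f 42 43 36
f 43 34 44
f 43 44 36
f 44 34 45
f 44 45 36
f 45 34 46
f 45 46 36
f 46 34 47
f 46 47 36
f 47 34 48
f 47 48 36
f 48 34 49
f 48 49 36
f 49 34 50
f 49 50 36
f 50 34 51
f 50 51 36
f 51 34 35
f 51 35 36



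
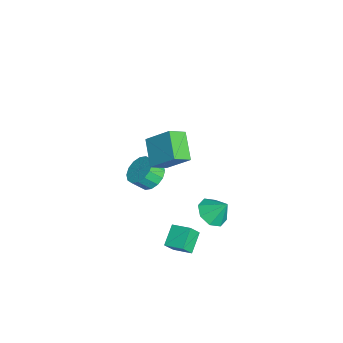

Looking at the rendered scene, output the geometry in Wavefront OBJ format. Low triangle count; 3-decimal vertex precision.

v 1.077 2.639 -2.134
v 1.783 3.034 -2.651
v 1.403 3.401 -1.106
v 1.147 3.397 -2.718
v 0.471 3.316 -2.443
v 0.149 2.839 -1.987
v 0.371 2.244 -1.616
v 1.006 1.881 -1.549
v 1.682 1.962 -1.824
v 2.004 2.439 -2.28
v -3.358 -0.427 -3.235
v -2.722 0.136 -2.788
v -2.605 -0.59 -2.039
v -3.242 -1.153 -2.485
v -3.162 0.263 -2.596
v -3.046 -0.463 -1.847
v -3.655 0.205 -2.576
v -3.539 -0.521 -1.827
v -4.069 -0.022 -2.732
v -3.953 -0.748 -1.983
v -4.292 -0.358 -3.023
v -4.176 -1.084 -2.273
v -4.265 -0.712 -3.37
v -4.148 -1.438 -2.621
v -3.995 -0.99 -3.681
v -3.878 -1.716 -2.932
v -3.554 -1.117 -3.873
v -3.438 -1.843 -3.124
v -3.061 -1.059 -3.893
v -2.945 -1.785 -3.144
v -2.647 -0.832 -3.737
v -2.531 -1.558 -2.988
v -2.424 -0.496 -3.447
v -2.308 -1.222 -2.697
v -2.452 -0.142 -3.099
v -2.335 -0.868 -2.35
v 2.318 0.54 -4.073
v 2.659 0.051 -3.296
v 1.288 0.985 -3.341
v 1.629 0.496 -2.564
v 2.951 1.484 -3.756
v 3.292 0.995 -2.979
v 1.921 1.929 -3.024
v 2.262 1.44 -2.247
v -0.201 0.025 2.95
v 0.29 -0.824 3.511
v 0.449 1.232 4.207
v 0.94 0.383 4.768
v 1.26 0.237 1.992
v 1.751 -0.612 2.553
v 1.91 1.444 3.249
v 2.401 0.595 3.81
f 2 1 4
f 2 4 3
f 4 1 5
f 4 5 3
f 5 1 6
f 5 6 3
f 6 1 7
f 6 7 3
f 7 1 8
f 7 8 3
f 8 1 9
f 8 9 3
f 9 1 10
f 9 10 3
f 10 1 2
f 10 2 3
f 12 11 15
f 12 15 13
f 13 15 16
f 13 16 14
f 15 11 17
f 15 17 16
f 16 17 18
f 16 18 14
f 17 11 19
f 17 19 18
f 18 19 20
f 18 20 14
f 19 11 21
f 19 21 20
f 20 21 22
f 20 22 14
f 21 11 23
f 21 23 22
f 22 23 24
f 22 24 14
f 23 11 25
f 23 25 24
f 24 25 26
f 24 26 14
f 25 11 27
f 25 27 26
f 26 27 28
f 26 28 14
f 27 11 29
f 27 29 28
f 28 29 30
f 28 30 14
f 29 11 31
f 29 31 30
f 30 31 32
f 30 32 14
f 31 11 33
f 31 33 32
f 32 33 34
f 32 34 14
f 33 11 35
f 33 35 34
f 34 35 36
f 34 36 14
f 35 11 12
f 35 12 36
f 36 12 13
f 36 13 14
f 38 40 37
f 41 38 37
f 37 40 39
f 39 41 37
f 38 44 40
f 42 38 41
f 42 44 38
f 40 44 39
f 43 41 39
f 39 44 43
f 43 42 41
f 44 42 43
f 46 48 45
f 49 46 45
f 45 48 47
f 47 49 45
f 46 52 48
f 50 46 49
f 50 52 46
f 48 52 47
f 51 49 47
f 47 52 51
f 51 50 49
f 52 50 51



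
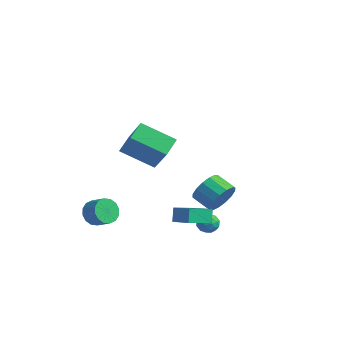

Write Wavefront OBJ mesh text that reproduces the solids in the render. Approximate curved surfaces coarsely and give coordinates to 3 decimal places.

v -3.328 -3.607 -3.423
v -2.896 -3.438 -4.099
v -2 -3.464 -3.534
v -2.432 -3.633 -2.857
v -2.991 -3.06 -3.932
v -2.095 -3.085 -3.366
v -3.176 -2.828 -3.628
v -2.28 -2.854 -3.063
v -3.402 -2.805 -3.269
v -2.506 -2.831 -2.704
v -3.608 -2.997 -2.952
v -2.712 -3.023 -2.386
v -3.739 -3.352 -2.76
v -2.843 -3.378 -2.195
v -3.76 -3.776 -2.746
v -2.864 -3.802 -2.181
v -3.665 -4.155 -2.914
v -2.769 -4.18 -2.348
v -3.48 -4.386 -3.217
v -2.584 -4.412 -2.652
v -3.254 -4.409 -3.576
v -2.358 -4.435 -3.011
v -3.048 -4.217 -3.894
v -2.152 -4.243 -3.328
v -2.917 -3.862 -4.085
v -2.021 -3.888 -3.52
v 2.057 -3.658 -0.647
v 3.045 -3.621 -0.325
v 2.261 -2.022 -1.463
v 3.25 -1.985 -1.141
v 2.31 -4.055 -1.379
v 3.299 -4.018 -1.057
v 2.515 -2.419 -2.195
v 3.503 -2.382 -1.873
v 0.213 -2.908 1.218
v -1.47 -3.699 2.173
v -0.01 -1.837 1.713
v -1.692 -2.629 2.668
v 1.452 -3.451 2.952
v -0.23 -4.243 3.907
v 1.23 -2.381 3.447
v -0.453 -3.172 4.402
v 1.177 -0.328 -3.723
v 1.633 0.128 -3.567
v 1.947 -1.068 -3.813
v 2.403 -0.612 -3.657
v 1.972 -0.82 -3.199
v 1.496 -0.362 -3.143
v 2.084 -0.578 -4.237
v 1.608 -0.12 -4.181
v 2.193 -0.027 -3.885
v 2.124 -0.177 -3.243
v 1.456 -0.763 -4.137
v 1.387 -0.913 -3.495
v 1.337 -0.035 -3.637
v 2.243 -0.905 -3.743
v 1.989 -1.027 -3.473
v 2.257 -0.759 -3.382
v 1.257 -0.323 -3.388
v 1.525 -0.056 -3.297
v 1.724 -0.612 -3.08
v 2.055 -0.884 -4.083
v 2.323 -0.617 -3.992
v 1.323 -0.181 -3.998
v 1.591 0.087 -3.907
v 1.856 -0.328 -4.3
v 1.935 0.142 -3.733
v 2.387 -0.293 -3.785
v 2.2 -0.273 -4.126
v 1.92 -0.004 -4.093
v 1.894 0.054 -3.355
v 2.346 -0.381 -3.408
v 2.093 -0.503 -3.139
v 1.813 -0.234 -3.106
v 2.223 -0.037 -3.542
v 1.234 -0.559 -3.972
v 1.686 -0.994 -4.025
v 1.767 -0.706 -4.274
v 1.487 -0.437 -4.241
v 1.193 -0.647 -3.595
v 1.645 -1.082 -3.647
v 1.66 -0.936 -3.287
v 1.38 -0.667 -3.254
v 1.357 -0.903 -3.838
v 0.914 1.906 -3.409
v 1.273 2.27 -2.538
v 0.086 2.298 -2.06
v -0.274 1.934 -2.931
v 1.166 2.692 -2.827
v -0.021 2.72 -2.349
v 0.991 2.904 -3.272
v -0.196 2.931 -2.794
v 0.796 2.848 -3.754
v -0.391 2.876 -3.276
v 0.632 2.54 -4.143
v -0.555 2.567 -3.665
v 0.544 2.062 -4.336
v -0.643 2.089 -3.858
v 0.554 1.542 -4.28
v -0.633 1.57 -3.802
v 0.661 1.12 -3.991
v -0.526 1.148 -3.513
v 0.836 0.909 -3.546
v -0.351 0.936 -3.068
v 1.031 0.964 -3.064
v -0.156 0.992 -2.586
v 1.195 1.273 -2.675
v 0.008 1.3 -2.197
v 1.283 1.751 -2.482
v 0.096 1.778 -2.004
f 2 1 5
f 2 5 3
f 3 5 6
f 3 6 4
f 5 1 7
f 5 7 6
f 6 7 8
f 6 8 4
f 7 1 9
f 7 9 8
f 8 9 10
f 8 10 4
f 9 1 11
f 9 11 10
f 10 11 12
f 10 12 4
f 11 1 13
f 11 13 12
f 12 13 14
f 12 14 4
f 13 1 15
f 13 15 14
f 14 15 16
f 14 16 4
f 15 1 17
f 15 17 16
f 16 17 18
f 16 18 4
f 17 1 19
f 17 19 18
f 18 19 20
f 18 20 4
f 19 1 21
f 19 21 20
f 20 21 22
f 20 22 4
f 21 1 23
f 21 23 22
f 22 23 24
f 22 24 4
f 23 1 25
f 23 25 24
f 24 25 26
f 24 26 4
f 25 1 2
f 25 2 26
f 26 2 3
f 26 3 4
f 28 30 27
f 31 28 27
f 27 30 29
f 29 31 27
f 28 34 30
f 32 28 31
f 32 34 28
f 30 34 29
f 33 31 29
f 29 34 33
f 33 32 31
f 34 32 33
f 36 38 35
f 39 36 35
f 35 38 37
f 37 39 35
f 36 42 38
f 40 36 39
f 40 42 36
f 38 42 37
f 41 39 37
f 37 42 41
f 41 40 39
f 42 40 41
f 43 80 59
f 80 54 83
f 59 83 48
f 80 83 59
f 43 59 55
f 59 48 60
f 55 60 44
f 59 60 55
f 43 55 64
f 55 44 65
f 64 65 50
f 55 65 64
f 43 64 76
f 64 50 79
f 76 79 53
f 64 79 76
f 43 76 80
f 76 53 84
f 80 84 54
f 76 84 80
f 44 60 71
f 60 48 74
f 71 74 52
f 60 74 71
f 48 83 61
f 83 54 82
f 61 82 47
f 83 82 61
f 54 84 81
f 84 53 77
f 81 77 45
f 84 77 81
f 53 79 78
f 79 50 66
f 78 66 49
f 79 66 78
f 50 65 70
f 65 44 67
f 70 67 51
f 65 67 70
f 46 72 58
f 72 52 73
f 58 73 47
f 72 73 58
f 46 58 56
f 58 47 57
f 56 57 45
f 58 57 56
f 46 56 63
f 56 45 62
f 63 62 49
f 56 62 63
f 46 63 68
f 63 49 69
f 68 69 51
f 63 69 68
f 46 68 72
f 68 51 75
f 72 75 52
f 68 75 72
f 47 73 61
f 73 52 74
f 61 74 48
f 73 74 61
f 45 57 81
f 57 47 82
f 81 82 54
f 57 82 81
f 49 62 78
f 62 45 77
f 78 77 53
f 62 77 78
f 51 69 70
f 69 49 66
f 70 66 50
f 69 66 70
f 52 75 71
f 75 51 67
f 71 67 44
f 75 67 71
f 86 85 89
f 86 89 87
f 87 89 90
f 87 90 88
f 89 85 91
f 89 91 90
f 90 91 92
f 90 92 88
f 91 85 93
f 91 93 92
f 92 93 94
f 92 94 88
f 93 85 95
f 93 95 94
f 94 95 96
f 94 96 88
f 95 85 97
f 95 97 96
f 96 97 98
f 96 98 88
f 97 85 99
f 97 99 98
f 98 99 100
f 98 100 88
f 99 85 101
f 99 101 100
f 100 101 102
f 100 102 88
f 101 85 103
f 101 103 102
f 102 103 104
f 102 104 88
f 103 85 105
f 103 105 104
f 104 105 106
f 104 106 88
f 105 85 107
f 105 107 106
f 106 107 108
f 106 108 88
f 107 85 109
f 107 109 108
f 108 109 110
f 108 110 88
f 109 85 86
f 109 86 110
f 110 86 87
f 110 87 88



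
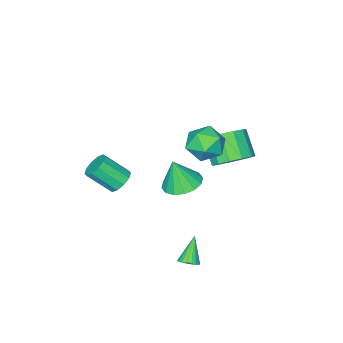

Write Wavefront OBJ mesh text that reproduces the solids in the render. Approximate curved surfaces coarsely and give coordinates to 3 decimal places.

v -1.854 3.038 1.195
v -1.207 2.315 0.768
v -1.599 1.298 1.899
v -2.246 2.022 2.325
v -0.879 2.624 1.16
v -1.271 1.607 2.291
v -0.86 3.065 1.563
v -1.252 2.048 2.693
v -1.157 3.497 1.849
v -1.549 2.48 2.979
v -1.676 3.784 1.927
v -2.067 2.767 3.057
v -2.25 3.834 1.773
v -2.642 2.817 2.903
v -2.699 3.631 1.435
v -3.091 2.614 2.565
v -2.88 3.241 1.021
v -3.272 2.224 2.151
v -2.735 2.786 0.662
v -3.127 1.769 1.792
v -2.31 2.411 0.472
v -2.702 1.394 1.603
v -1.741 2.236 0.512
v -2.132 1.219 1.642
v 1.243 -1.411 -1.272
v 1.688 -1.662 -1.807
v 2.463 -2.599 -0.723
v 2.017 -2.349 -0.188
v 1.882 -1.29 -1.624
v 2.657 -2.228 -0.54
v 1.832 -0.964 -1.307
v 2.606 -1.902 -0.222
v 1.556 -0.81 -0.976
v 2.331 -1.747 0.108
v 1.161 -0.885 -0.759
v 1.936 -1.822 0.326
v 0.797 -1.161 -0.737
v 1.572 -2.098 0.347
v 0.603 -1.532 -0.92
v 1.378 -2.47 0.164
v 0.654 -1.858 -1.238
v 1.428 -2.796 -0.153
v 0.929 -2.013 -1.568
v 1.704 -2.95 -0.484
v 1.324 -1.938 -1.786
v 2.099 -2.875 -0.701
v -0.316 3.839 2.984
v 0.549 3.585 3.525
v -0.869 2.235 3.115
v -0.004 1.981 3.656
v -0.728 2.611 4.087
v -0.386 3.602 4.006
v 0.066 2.218 2.634
v 0.408 3.209 2.553
v 0.785 2.583 3.309
v 0.294 2.826 4.207
v -0.614 2.994 2.433
v -1.105 3.237 3.331
v 1.937 4.047 -3.358
v 2.378 3.84 -3.148
v 1.163 3.633 -2.142
v 2.382 4.062 -3.07
v 2.298 4.282 -3.049
v 2.142 4.455 -3.089
v 1.946 4.547 -3.182
v 1.749 4.54 -3.311
v 1.588 4.435 -3.449
v 1.497 4.253 -3.568
v 1.493 4.031 -3.647
v 1.577 3.811 -3.668
v 1.732 3.639 -3.627
v 1.928 3.547 -3.534
v 2.126 3.554 -3.405
v 2.287 3.658 -3.268
v 0.511 2.096 0.377
v 1.11 2.896 0.416
v 0.829 1.784 1.903
v 0.642 3.072 0.549
v 0.139 2.987 0.636
v -0.264 2.663 0.654
v -0.46 2.187 0.597
v -0.395 1.687 0.482
v -0.088 1.296 0.338
v 0.38 1.12 0.204
v 0.884 1.205 0.117
v 1.287 1.529 0.1
v 1.482 2.005 0.156
v 1.418 2.505 0.272
f 2 1 5
f 2 5 3
f 3 5 6
f 3 6 4
f 5 1 7
f 5 7 6
f 6 7 8
f 6 8 4
f 7 1 9
f 7 9 8
f 8 9 10
f 8 10 4
f 9 1 11
f 9 11 10
f 10 11 12
f 10 12 4
f 11 1 13
f 11 13 12
f 12 13 14
f 12 14 4
f 13 1 15
f 13 15 14
f 14 15 16
f 14 16 4
f 15 1 17
f 15 17 16
f 16 17 18
f 16 18 4
f 17 1 19
f 17 19 18
f 18 19 20
f 18 20 4
f 19 1 21
f 19 21 20
f 20 21 22
f 20 22 4
f 21 1 23
f 21 23 22
f 22 23 24
f 22 24 4
f 23 1 2
f 23 2 24
f 24 2 3
f 24 3 4
f 26 25 29
f 26 29 27
f 27 29 30
f 27 30 28
f 29 25 31
f 29 31 30
f 30 31 32
f 30 32 28
f 31 25 33
f 31 33 32
f 32 33 34
f 32 34 28
f 33 25 35
f 33 35 34
f 34 35 36
f 34 36 28
f 35 25 37
f 35 37 36
f 36 37 38
f 36 38 28
f 37 25 39
f 37 39 38
f 38 39 40
f 38 40 28
f 39 25 41
f 39 41 40
f 40 41 42
f 40 42 28
f 41 25 43
f 41 43 42
f 42 43 44
f 42 44 28
f 43 25 45
f 43 45 44
f 44 45 46
f 44 46 28
f 45 25 26
f 45 26 46
f 46 26 27
f 46 27 28
f 47 58 52
f 47 52 48
f 47 48 54
f 47 54 57
f 47 57 58
f 48 52 56
f 52 58 51
f 58 57 49
f 57 54 53
f 54 48 55
f 50 56 51
f 50 51 49
f 50 49 53
f 50 53 55
f 50 55 56
f 51 56 52
f 49 51 58
f 53 49 57
f 55 53 54
f 56 55 48
f 60 59 62
f 60 62 61
f 62 59 63
f 62 63 61
f 63 59 64
f 63 64 61
f 64 59 65
f 64 65 61
f 65 59 66
f 65 66 61
f 66 59 67
f 66 67 61
f 67 59 68
f 67 68 61
f 68 59 69
f 68 69 61
f 69 59 70
f 69 70 61
f 70 59 71
f 70 71 61
f 71 59 72
f 71 72 61
f 72 59 73
f 72 73 61
f 73 59 74
f 73 74 61
f 74 59 60
f 74 60 61
f 76 75 78
f 76 78 77
f 78 75 79
f 78 79 77
f 79 75 80
f 79 80 77
f 80 75 81
f 80 81 77
f 81 75 82
f 81 82 77
f 82 75 83
f 82 83 77
f 83 75 84
f 83 84 77
f 84 75 85
f 84 85 77
f 85 75 86
f 85 86 77
f 86 75 87
f 86 87 77
f 87 75 88
f 87 88 77
f 88 75 76
f 88 76 77



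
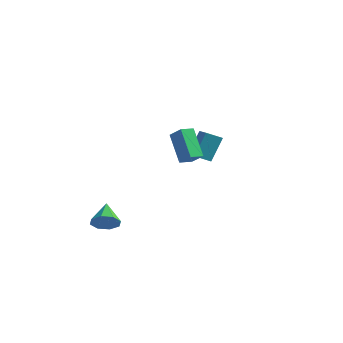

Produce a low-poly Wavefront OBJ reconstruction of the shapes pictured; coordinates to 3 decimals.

v -0.176 -1.159 3.756
v 0.656 -1.325 4.473
v 0.132 -0.375 3.581
v 0.964 -0.542 4.298
v 0.956 -1.938 2.262
v 1.788 -2.105 2.979
v 1.264 -1.155 2.087
v 2.096 -1.321 2.804
v -2.63 -3.858 -2.627
v -2.051 -3.926 -1.968
v -3.37 -2.682 -1.853
v -1.852 -3.49 -2.441
v -2.109 -3.269 -3.023
v -2.672 -3.393 -3.373
v -3.209 -3.789 -3.286
v -3.408 -4.225 -2.812
v -3.15 -4.446 -2.23
v -2.588 -4.323 -1.881
v -0.742 2.243 0.524
v -0.588 3.227 2.035
v -1.867 3.338 -0.074
v -1.713 4.322 1.437
v 0.033 2.798 0.083
v 0.187 3.782 1.594
v -1.092 3.893 -0.515
v -0.938 4.877 0.996
f 2 4 1
f 5 2 1
f 1 4 3
f 3 5 1
f 2 8 4
f 6 2 5
f 6 8 2
f 4 8 3
f 7 5 3
f 3 8 7
f 7 6 5
f 8 6 7
f 10 9 12
f 10 12 11
f 12 9 13
f 12 13 11
f 13 9 14
f 13 14 11
f 14 9 15
f 14 15 11
f 15 9 16
f 15 16 11
f 16 9 17
f 16 17 11
f 17 9 18
f 17 18 11
f 18 9 10
f 18 10 11
f 20 22 19
f 23 20 19
f 19 22 21
f 21 23 19
f 20 26 22
f 24 20 23
f 24 26 20
f 22 26 21
f 25 23 21
f 21 26 25
f 25 24 23
f 26 24 25



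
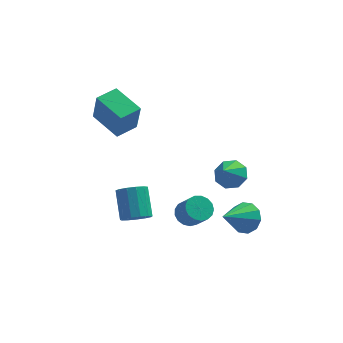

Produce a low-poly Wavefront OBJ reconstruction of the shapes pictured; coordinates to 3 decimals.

v 2.961 0.318 -1.78
v 3.779 0.47 -1.322
v 2.519 -0.618 -0.68
v 3.261 0.941 -1.128
v 2.567 1.048 -1.317
v 2.103 0.727 -1.776
v 2.142 0.167 -2.238
v 2.661 -0.305 -2.431
v 3.355 -0.412 -2.243
v 3.818 -0.091 -1.783
v -2.05 -1.396 -3.994
v -1.575 -0.851 -4.478
v -1.834 0.521 -3.19
v -2.31 -0.024 -2.706
v -2.039 -0.799 -4.627
v -2.298 0.573 -3.339
v -2.507 -0.937 -4.575
v -2.766 0.435 -3.287
v -2.829 -1.22 -4.339
v -3.089 0.152 -3.05
v -2.905 -1.559 -3.993
v -3.164 -0.187 -2.704
v -2.709 -1.846 -3.648
v -2.968 -0.474 -2.359
v -2.304 -1.991 -3.412
v -2.563 -0.619 -2.124
v -1.818 -1.946 -3.362
v -2.078 -0.574 -2.073
v -1.406 -1.727 -3.512
v -1.666 -0.355 -2.223
v -1.199 -1.403 -3.815
v -1.458 -0.031 -2.527
v -1.262 -1.076 -4.176
v -1.521 0.295 -2.887
v 3.655 -2.574 -2.919
v 4.445 -3.095 -2.63
v 2.425 -3.786 -1.741
v 4.368 -2.633 -2.236
v 4.018 -2.149 -2.103
v 3.53 -1.827 -2.282
v 3.089 -1.791 -2.704
v 2.864 -2.054 -3.209
v 2.941 -2.515 -3.603
v 3.291 -3 -3.736
v 3.78 -3.321 -3.557
v 4.221 -3.357 -3.134
v -4.347 1.602 1.986
v -4.111 1.147 3.826
v -3.334 2.49 2.076
v -3.098 2.035 3.916
v -3.042 0.165 1.464
v -2.806 -0.29 3.304
v -2.029 1.053 1.554
v -1.793 0.598 3.394
v 0.706 -1.748 -3.287
v 1.369 -1.283 -3.323
v 1.936 -2.007 -2.228
v 1.274 -2.472 -2.193
v 1.136 -1.094 -3.077
v 1.703 -1.818 -1.983
v 0.805 -1.055 -2.879
v 1.372 -1.779 -1.785
v 0.451 -1.174 -2.775
v 1.018 -1.899 -1.681
v 0.156 -1.425 -2.788
v 0.723 -2.15 -1.694
v -0.013 -1.75 -2.916
v 0.554 -2.475 -1.821
v -0.018 -2.074 -3.128
v 0.55 -2.799 -2.034
v 0.144 -2.324 -3.377
v 0.711 -3.048 -2.283
v 0.434 -2.441 -3.605
v 1.002 -3.166 -2.511
v 0.787 -2.4 -3.761
v 1.355 -3.124 -2.666
v 1.121 -2.209 -3.808
v 1.689 -2.934 -2.713
v 1.361 -1.912 -3.736
v 1.928 -2.637 -2.641
v 1.45 -1.578 -3.56
v 2.017 -2.303 -2.466
f 2 1 4
f 2 4 3
f 4 1 5
f 4 5 3
f 5 1 6
f 5 6 3
f 6 1 7
f 6 7 3
f 7 1 8
f 7 8 3
f 8 1 9
f 8 9 3
f 9 1 10
f 9 10 3
f 10 1 2
f 10 2 3
f 12 11 15
f 12 15 13
f 13 15 16
f 13 16 14
f 15 11 17
f 15 17 16
f 16 17 18
f 16 18 14
f 17 11 19
f 17 19 18
f 18 19 20
f 18 20 14
f 19 11 21
f 19 21 20
f 20 21 22
f 20 22 14
f 21 11 23
f 21 23 22
f 22 23 24
f 22 24 14
f 23 11 25
f 23 25 24
f 24 25 26
f 24 26 14
f 25 11 27
f 25 27 26
f 26 27 28
f 26 28 14
f 27 11 29
f 27 29 28
f 28 29 30
f 28 30 14
f 29 11 31
f 29 31 30
f 30 31 32
f 30 32 14
f 31 11 33
f 31 33 32
f 32 33 34
f 32 34 14
f 33 11 12
f 33 12 34
f 34 12 13
f 34 13 14
f 36 35 38
f 36 38 37
f 38 35 39
f 38 39 37
f 39 35 40
f 39 40 37
f 40 35 41
f 40 41 37
f 41 35 42
f 41 42 37
f 42 35 43
f 42 43 37
f 43 35 44
f 43 44 37
f 44 35 45
f 44 45 37
f 45 35 46
f 45 46 37
f 46 35 36
f 46 36 37
f 48 50 47
f 51 48 47
f 47 50 49
f 49 51 47
f 48 54 50
f 52 48 51
f 52 54 48
f 50 54 49
f 53 51 49
f 49 54 53
f 53 52 51
f 54 52 53
f 56 55 59
f 56 59 57
f 57 59 60
f 57 60 58
f 59 55 61
f 59 61 60
f 60 61 62
f 60 62 58
f 61 55 63
f 61 63 62
f 62 63 64
f 62 64 58
f 63 55 65
f 63 65 64
f 64 65 66
f 64 66 58
f 65 55 67
f 65 67 66
f 66 67 68
f 66 68 58
f 67 55 69
f 67 69 68
f 68 69 70
f 68 70 58
f 69 55 71
f 69 71 70
f 70 71 72
f 70 72 58
f 71 55 73
f 71 73 72
f 72 73 74
f 72 74 58
f 73 55 75
f 73 75 74
f 74 75 76
f 74 76 58
f 75 55 77
f 75 77 76
f 76 77 78
f 76 78 58
f 77 55 79
f 77 79 78
f 78 79 80
f 78 80 58
f 79 55 81
f 79 81 80
f 80 81 82
f 80 82 58
f 81 55 56
f 81 56 82
f 82 56 57
f 82 57 58



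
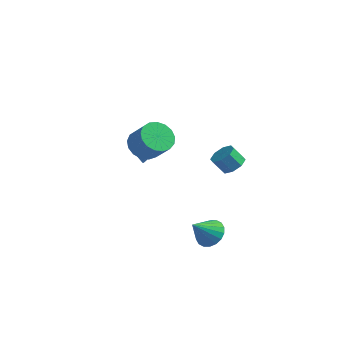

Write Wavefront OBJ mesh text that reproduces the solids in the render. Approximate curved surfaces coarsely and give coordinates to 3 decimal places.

v -3.162 2.753 0.624
v -2.557 2.188 -0.069
v -1.492 1.842 1.143
v -2.098 2.407 1.836
v -2.366 2.667 -0.1
v -1.301 2.321 1.112
v -2.357 3.166 0.035
v -1.292 2.82 1.247
v -2.533 3.571 0.305
v -1.468 3.224 1.517
v -2.853 3.788 0.648
v -1.788 3.441 1.86
v -3.244 3.768 0.985
v -2.179 3.421 2.197
v -3.616 3.515 1.24
v -2.551 3.169 2.452
v -3.884 3.088 1.354
v -2.82 2.742 2.566
v -3.987 2.585 1.3
v -2.922 2.238 2.512
v -3.901 2.119 1.092
v -2.836 1.773 2.304
v -3.646 1.8 0.776
v -2.581 1.453 1.988
v -3.28 1.698 0.426
v -2.215 1.352 1.638
v -2.887 1.838 0.121
v -1.822 1.492 1.333
v 3.551 -2.28 -1.277
v 3.947 -1.753 -0.635
v 3.009 -3.28 -0.123
v 3.573 -1.59 -0.669
v 3.195 -1.563 -0.824
v 2.887 -1.679 -1.068
v 2.71 -1.913 -1.353
v 2.7 -2.22 -1.624
v 2.859 -2.539 -1.826
v 3.154 -2.807 -1.919
v 3.528 -2.971 -1.885
v 3.907 -2.997 -1.731
v 4.214 -2.882 -1.487
v 4.391 -2.647 -1.201
v 4.401 -2.34 -0.931
v 4.242 -2.021 -0.729
v 4.097 -0.712 3.319
v 4.699 -1.043 3.644
v 4.125 -1.279 4.466
v 3.523 -0.948 4.141
v 4.657 -0.478 3.777
v 4.083 -0.715 4.599
v 4.287 -0.05 3.642
v 3.713 -0.287 4.464
v 3.806 -0.01 3.317
v 3.231 -0.246 4.139
v 3.495 -0.381 2.994
v 2.921 -0.617 3.816
v 3.537 -0.945 2.861
v 2.963 -1.182 3.683
v 3.907 -1.373 2.996
v 3.333 -1.61 3.818
v 4.389 -1.414 3.321
v 3.814 -1.65 4.143
v -3.204 3.268 -0.67
v -2.885 3.174 -0.245
v -4.336 2.952 0.11
v -2.926 3.379 -0.221
v -3.009 3.567 -0.265
v -3.122 3.71 -0.371
v -3.247 3.786 -0.522
v -3.366 3.783 -0.696
v -3.461 3.701 -0.866
v -3.516 3.554 -1.006
v -3.524 3.363 -1.095
v -3.483 3.158 -1.119
v -3.4 2.969 -1.075
v -3.287 2.826 -0.969
v -3.161 2.751 -0.817
v -3.042 2.754 -0.644
v -2.948 2.835 -0.474
v -2.893 2.983 -0.334
f 2 1 5
f 2 5 3
f 3 5 6
f 3 6 4
f 5 1 7
f 5 7 6
f 6 7 8
f 6 8 4
f 7 1 9
f 7 9 8
f 8 9 10
f 8 10 4
f 9 1 11
f 9 11 10
f 10 11 12
f 10 12 4
f 11 1 13
f 11 13 12
f 12 13 14
f 12 14 4
f 13 1 15
f 13 15 14
f 14 15 16
f 14 16 4
f 15 1 17
f 15 17 16
f 16 17 18
f 16 18 4
f 17 1 19
f 17 19 18
f 18 19 20
f 18 20 4
f 19 1 21
f 19 21 20
f 20 21 22
f 20 22 4
f 21 1 23
f 21 23 22
f 22 23 24
f 22 24 4
f 23 1 25
f 23 25 24
f 24 25 26
f 24 26 4
f 25 1 27
f 25 27 26
f 26 27 28
f 26 28 4
f 27 1 2
f 27 2 28
f 28 2 3
f 28 3 4
f 30 29 32
f 30 32 31
f 32 29 33
f 32 33 31
f 33 29 34
f 33 34 31
f 34 29 35
f 34 35 31
f 35 29 36
f 35 36 31
f 36 29 37
f 36 37 31
f 37 29 38
f 37 38 31
f 38 29 39
f 38 39 31
f 39 29 40
f 39 40 31
f 40 29 41
f 40 41 31
f 41 29 42
f 41 42 31
f 42 29 43
f 42 43 31
f 43 29 44
f 43 44 31
f 44 29 30
f 44 30 31
f 46 45 49
f 46 49 47
f 47 49 50
f 47 50 48
f 49 45 51
f 49 51 50
f 50 51 52
f 50 52 48
f 51 45 53
f 51 53 52
f 52 53 54
f 52 54 48
f 53 45 55
f 53 55 54
f 54 55 56
f 54 56 48
f 55 45 57
f 55 57 56
f 56 57 58
f 56 58 48
f 57 45 59
f 57 59 58
f 58 59 60
f 58 60 48
f 59 45 61
f 59 61 60
f 60 61 62
f 60 62 48
f 61 45 46
f 61 46 62
f 62 46 47
f 62 47 48
f 64 63 66
f 64 66 65
f 66 63 67
f 66 67 65
f 67 63 68
f 67 68 65
f 68 63 69
f 68 69 65
f 69 63 70
f 69 70 65
f 70 63 71
f 70 71 65
f 71 63 72
f 71 72 65
f 72 63 73
f 72 73 65
f 73 63 74
f 73 74 65
f 74 63 75
f 74 75 65
f 75 63 76
f 75 76 65
f 76 63 77
f 76 77 65
f 77 63 78
f 77 78 65
f 78 63 79
f 78 79 65
f 79 63 80
f 79 80 65
f 80 63 64
f 80 64 65



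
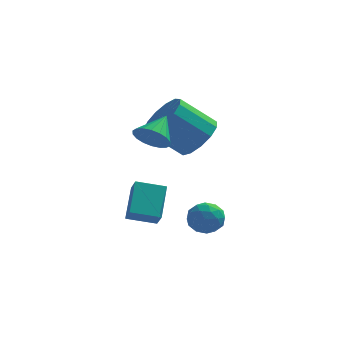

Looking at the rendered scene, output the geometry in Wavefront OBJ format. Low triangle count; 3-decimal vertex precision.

v -1.646 -2.522 -2.731
v -0.858 -2.664 -2.611
v -1.942 -3.336 -1.749
v -1.154 -3.478 -1.629
v -1.466 -2.751 -1.454
v -1.283 -2.248 -2.062
v -1.517 -3.752 -2.298
v -1.334 -3.249 -2.906
v -0.778 -3.424 -2.344
v -0.747 -2.806 -1.822
v -2.053 -3.194 -2.538
v -2.022 -2.576 -2.016
v -1.226 -2.521 -2.758
v -1.574 -3.479 -1.602
v -1.757 -3.051 -1.5
v -1.294 -3.135 -1.429
v -1.476 -2.277 -2.434
v -1.012 -2.361 -2.364
v -1.37 -2.412 -1.684
v -1.788 -3.639 -1.996
v -1.324 -3.723 -1.926
v -1.506 -2.865 -2.931
v -1.043 -2.949 -2.86
v -1.43 -3.588 -2.676
v -0.716 -3.052 -2.53
v -0.89 -3.53 -1.952
v -1.103 -3.691 -2.346
v -0.996 -3.395 -2.703
v -0.697 -2.688 -2.223
v -0.871 -3.167 -1.645
v -1.055 -2.74 -1.543
v -0.947 -2.444 -1.9
v -0.651 -3.135 -2.066
v -1.929 -2.833 -2.715
v -2.103 -3.312 -2.137
v -1.853 -3.556 -2.46
v -1.745 -3.26 -2.817
v -1.91 -2.47 -2.408
v -2.084 -2.948 -1.83
v -1.804 -2.605 -1.657
v -1.697 -2.309 -2.014
v -2.149 -2.865 -2.294
v -1.919 -1.157 1.385
v -1.18 -1.481 2.117
v -2.582 -1.807 3.388
v -3.321 -1.483 2.655
v -1.248 -0.876 2.197
v -2.65 -1.202 3.467
v -1.53 -0.36 2.018
v -2.932 -0.686 3.289
v -1.935 -0.097 1.639
v -3.337 -0.423 2.909
v -2.335 -0.171 1.178
v -3.737 -0.497 2.449
v -2.603 -0.558 0.784
v -4.005 -0.883 2.054
v -2.654 -1.135 0.58
v -4.056 -1.461 1.851
v -2.471 -1.719 0.631
v -3.873 -2.045 1.902
v -2.113 -2.125 0.922
v -3.515 -2.451 2.193
v -1.694 -2.223 1.36
v -3.096 -2.549 2.63
v -1.346 -1.983 1.805
v -2.748 -2.309 3.076
v -4.424 -2.8 -2.154
v -4.401 -1.492 -1.007
v -4.683 -2.284 -2.737
v -4.66 -0.976 -1.59
v -3.2 -2.544 -2.47
v -3.177 -1.236 -1.323
v -3.459 -2.028 -3.053
v -3.436 -0.72 -1.906
v -3.374 -3.925 2.35
v -3.11 -3.53 1.706
v -2.946 -2.875 3.17
v -3.446 -3.417 1.736
v -3.768 -3.405 1.888
v -4.012 -3.495 2.131
v -4.129 -3.671 2.418
v -4.097 -3.898 2.691
v -3.921 -4.129 2.896
v -3.637 -4.321 2.994
v -3.301 -4.434 2.963
v -2.979 -4.446 2.811
v -2.735 -4.355 2.568
v -2.618 -4.18 2.282
v -2.651 -3.953 2.009
v -2.826 -3.722 1.803
f 1 38 17
f 38 12 41
f 17 41 6
f 38 41 17
f 1 17 13
f 17 6 18
f 13 18 2
f 17 18 13
f 1 13 22
f 13 2 23
f 22 23 8
f 13 23 22
f 1 22 34
f 22 8 37
f 34 37 11
f 22 37 34
f 1 34 38
f 34 11 42
f 38 42 12
f 34 42 38
f 2 18 29
f 18 6 32
f 29 32 10
f 18 32 29
f 6 41 19
f 41 12 40
f 19 40 5
f 41 40 19
f 12 42 39
f 42 11 35
f 39 35 3
f 42 35 39
f 11 37 36
f 37 8 24
f 36 24 7
f 37 24 36
f 8 23 28
f 23 2 25
f 28 25 9
f 23 25 28
f 4 30 16
f 30 10 31
f 16 31 5
f 30 31 16
f 4 16 14
f 16 5 15
f 14 15 3
f 16 15 14
f 4 14 21
f 14 3 20
f 21 20 7
f 14 20 21
f 4 21 26
f 21 7 27
f 26 27 9
f 21 27 26
f 4 26 30
f 26 9 33
f 30 33 10
f 26 33 30
f 5 31 19
f 31 10 32
f 19 32 6
f 31 32 19
f 3 15 39
f 15 5 40
f 39 40 12
f 15 40 39
f 7 20 36
f 20 3 35
f 36 35 11
f 20 35 36
f 9 27 28
f 27 7 24
f 28 24 8
f 27 24 28
f 10 33 29
f 33 9 25
f 29 25 2
f 33 25 29
f 44 43 47
f 44 47 45
f 45 47 48
f 45 48 46
f 47 43 49
f 47 49 48
f 48 49 50
f 48 50 46
f 49 43 51
f 49 51 50
f 50 51 52
f 50 52 46
f 51 43 53
f 51 53 52
f 52 53 54
f 52 54 46
f 53 43 55
f 53 55 54
f 54 55 56
f 54 56 46
f 55 43 57
f 55 57 56
f 56 57 58
f 56 58 46
f 57 43 59
f 57 59 58
f 58 59 60
f 58 60 46
f 59 43 61
f 59 61 60
f 60 61 62
f 60 62 46
f 61 43 63
f 61 63 62
f 62 63 64
f 62 64 46
f 63 43 65
f 63 65 64
f 64 65 66
f 64 66 46
f 65 43 44
f 65 44 66
f 66 44 45
f 66 45 46
f 68 70 67
f 71 68 67
f 67 70 69
f 69 71 67
f 68 74 70
f 72 68 71
f 72 74 68
f 70 74 69
f 73 71 69
f 69 74 73
f 73 72 71
f 74 72 73
f 76 75 78
f 76 78 77
f 78 75 79
f 78 79 77
f 79 75 80
f 79 80 77
f 80 75 81
f 80 81 77
f 81 75 82
f 81 82 77
f 82 75 83
f 82 83 77
f 83 75 84
f 83 84 77
f 84 75 85
f 84 85 77
f 85 75 86
f 85 86 77
f 86 75 87
f 86 87 77
f 87 75 88
f 87 88 77
f 88 75 89
f 88 89 77
f 89 75 90
f 89 90 77
f 90 75 76
f 90 76 77



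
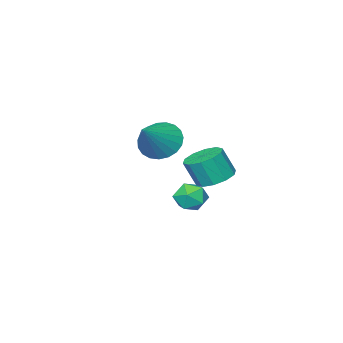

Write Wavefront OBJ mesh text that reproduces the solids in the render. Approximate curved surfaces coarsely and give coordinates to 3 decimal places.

v -1.555 1.709 -2.519
v -0.663 1.82 -2.755
v -0.272 1.402 -1.477
v -1.165 1.291 -1.241
v -0.851 2.317 -2.535
v -0.461 1.899 -1.257
v -1.309 2.581 -2.309
v -0.918 2.163 -1.031
v -1.861 2.512 -2.163
v -1.47 2.094 -0.885
v -2.296 2.137 -2.153
v -1.905 1.719 -0.875
v -2.448 1.598 -2.283
v -2.057 1.18 -1.005
v -2.259 1.101 -2.503
v -1.869 0.683 -1.225
v -1.802 0.837 -2.729
v -1.411 0.419 -1.451
v -1.25 0.906 -2.875
v -0.859 0.488 -1.597
v -0.815 1.281 -2.885
v -0.424 0.863 -1.607
v -1.841 0.983 -4.021
v -1.389 1.062 -3.291
v -0.871 0.118 -4.529
v -0.419 0.197 -3.799
v -1.173 -0.221 -3.796
v -1.772 0.314 -3.482
v -0.488 0.866 -4.338
v -1.087 1.401 -4.024
v -0.552 0.99 -3.487
v -0.976 0.318 -3.152
v -1.284 0.862 -4.668
v -1.708 0.19 -4.333
v 2.519 2.751 1.118
v 2.977 3.191 0.346
v 3.961 3.289 2.282
v 2.742 3.5 0.495
v 2.468 3.68 0.751
v 2.203 3.699 1.071
v 1.993 3.554 1.399
v 1.873 3.27 1.678
v 1.865 2.896 1.861
v 1.97 2.498 1.915
v 2.17 2.143 1.831
v 2.43 1.893 1.625
v 2.706 1.792 1.33
v 2.949 1.856 0.999
v 3.118 2.075 0.688
v 3.183 2.411 0.452
v 3.133 2.806 0.331
f 2 1 5
f 2 5 3
f 3 5 6
f 3 6 4
f 5 1 7
f 5 7 6
f 6 7 8
f 6 8 4
f 7 1 9
f 7 9 8
f 8 9 10
f 8 10 4
f 9 1 11
f 9 11 10
f 10 11 12
f 10 12 4
f 11 1 13
f 11 13 12
f 12 13 14
f 12 14 4
f 13 1 15
f 13 15 14
f 14 15 16
f 14 16 4
f 15 1 17
f 15 17 16
f 16 17 18
f 16 18 4
f 17 1 19
f 17 19 18
f 18 19 20
f 18 20 4
f 19 1 21
f 19 21 20
f 20 21 22
f 20 22 4
f 21 1 2
f 21 2 22
f 22 2 3
f 22 3 4
f 23 34 28
f 23 28 24
f 23 24 30
f 23 30 33
f 23 33 34
f 24 28 32
f 28 34 27
f 34 33 25
f 33 30 29
f 30 24 31
f 26 32 27
f 26 27 25
f 26 25 29
f 26 29 31
f 26 31 32
f 27 32 28
f 25 27 34
f 29 25 33
f 31 29 30
f 32 31 24
f 36 35 38
f 36 38 37
f 38 35 39
f 38 39 37
f 39 35 40
f 39 40 37
f 40 35 41
f 40 41 37
f 41 35 42
f 41 42 37
f 42 35 43
f 42 43 37
f 43 35 44
f 43 44 37
f 44 35 45
f 44 45 37
f 45 35 46
f 45 46 37
f 46 35 47
f 46 47 37
f 47 35 48
f 47 48 37
f 48 35 49
f 48 49 37
f 49 35 50
f 49 50 37
f 50 35 51
f 50 51 37
f 51 35 36
f 51 36 37



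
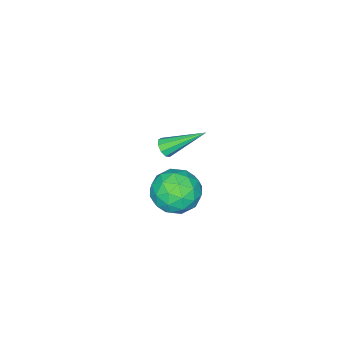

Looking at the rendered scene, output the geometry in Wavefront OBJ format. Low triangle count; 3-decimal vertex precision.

v -2.954 -1.757 -2.041
v -2.607 -1.842 -1.65
v -3.966 -0.263 -0.819
v -2.485 -1.58 -1.869
v -2.582 -1.401 -2.168
v -2.854 -1.389 -2.409
v -3.172 -1.549 -2.477
v -3.388 -1.806 -2.341
v -3.401 -2.041 -2.065
v -3.205 -2.143 -1.778
v -2.891 -2.064 -1.614
v 2.134 3.914 1.875
v 2.767 3.13 2.374
v 1.173 2.61 1.046
v 1.806 1.826 1.545
v 1.095 2.447 2.156
v 1.689 3.253 2.669
v 2.251 2.487 0.751
v 2.845 3.293 1.264
v 2.84 2.248 1.68
v 2.125 2.223 2.548
v 1.815 3.517 0.872
v 1.1 3.492 1.74
v 2.535 3.637 2.197
v 1.405 2.103 1.223
v 0.987 2.468 1.582
v 1.359 2.007 1.876
v 1.901 3.709 2.37
v 2.273 3.248 2.664
v 1.29 2.846 2.536
v 1.667 2.492 0.756
v 2.039 2.031 1.05
v 2.581 3.733 1.544
v 2.953 3.272 1.838
v 2.65 2.894 0.884
v 2.95 2.658 2.083
v 2.385 1.891 1.596
v 2.647 2.279 1.129
v 2.996 2.753 1.43
v 2.53 2.643 2.593
v 1.965 1.876 2.106
v 1.547 2.241 2.465
v 1.896 2.715 2.766
v 2.573 2.124 2.185
v 1.975 3.864 1.314
v 1.41 3.097 0.827
v 2.044 3.025 0.654
v 2.393 3.499 0.955
v 1.555 3.849 1.824
v 0.99 3.082 1.337
v 0.944 2.987 1.99
v 1.293 3.461 2.291
v 1.367 3.616 1.235
f 2 1 4
f 2 4 3
f 4 1 5
f 4 5 3
f 5 1 6
f 5 6 3
f 6 1 7
f 6 7 3
f 7 1 8
f 7 8 3
f 8 1 9
f 8 9 3
f 9 1 10
f 9 10 3
f 10 1 11
f 10 11 3
f 11 1 2
f 11 2 3
f 12 49 28
f 49 23 52
f 28 52 17
f 49 52 28
f 12 28 24
f 28 17 29
f 24 29 13
f 28 29 24
f 12 24 33
f 24 13 34
f 33 34 19
f 24 34 33
f 12 33 45
f 33 19 48
f 45 48 22
f 33 48 45
f 12 45 49
f 45 22 53
f 49 53 23
f 45 53 49
f 13 29 40
f 29 17 43
f 40 43 21
f 29 43 40
f 17 52 30
f 52 23 51
f 30 51 16
f 52 51 30
f 23 53 50
f 53 22 46
f 50 46 14
f 53 46 50
f 22 48 47
f 48 19 35
f 47 35 18
f 48 35 47
f 19 34 39
f 34 13 36
f 39 36 20
f 34 36 39
f 15 41 27
f 41 21 42
f 27 42 16
f 41 42 27
f 15 27 25
f 27 16 26
f 25 26 14
f 27 26 25
f 15 25 32
f 25 14 31
f 32 31 18
f 25 31 32
f 15 32 37
f 32 18 38
f 37 38 20
f 32 38 37
f 15 37 41
f 37 20 44
f 41 44 21
f 37 44 41
f 16 42 30
f 42 21 43
f 30 43 17
f 42 43 30
f 14 26 50
f 26 16 51
f 50 51 23
f 26 51 50
f 18 31 47
f 31 14 46
f 47 46 22
f 31 46 47
f 20 38 39
f 38 18 35
f 39 35 19
f 38 35 39
f 21 44 40
f 44 20 36
f 40 36 13
f 44 36 40

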